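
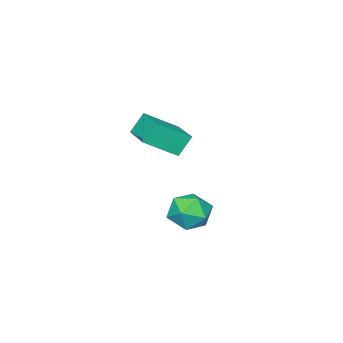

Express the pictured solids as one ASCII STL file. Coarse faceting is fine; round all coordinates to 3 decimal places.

solid 
facet normal -0.688 0.477 -0.547
outer loop
vertex -0.857 -2.29 1.133
vertex -0.19 -1.109 1.324
vertex -0.373 -2.444 0.39
endloop
endfacet
facet normal -0.487 -0.862 -0.139
outer loop
vertex 0.59 -3.111 1.156
vertex -0.857 -2.29 1.133
vertex -0.373 -2.444 0.39
endloop
endfacet
facet normal -0.688 0.477 -0.547
outer loop
vertex -0.373 -2.444 0.39
vertex -0.19 -1.109 1.324
vertex 0.294 -1.262 0.581
endloop
endfacet
facet normal 0.538 -0.170 -0.825
outer loop
vertex 0.294 -1.262 0.581
vertex 0.59 -3.111 1.156
vertex -0.373 -2.444 0.39
endloop
endfacet
facet normal -0.538 0.171 0.825
outer loop
vertex -0.857 -2.29 1.133
vertex 0.773 -1.776 2.09
vertex -0.19 -1.109 1.324
endloop
endfacet
facet normal -0.487 -0.862 -0.140
outer loop
vertex 0.106 -2.958 1.899
vertex -0.857 -2.29 1.133
vertex 0.59 -3.111 1.156
endloop
endfacet
facet normal -0.538 0.170 0.825
outer loop
vertex 0.106 -2.958 1.899
vertex 0.773 -1.776 2.09
vertex -0.857 -2.29 1.133
endloop
endfacet
facet normal 0.487 0.862 0.139
outer loop
vertex -0.19 -1.109 1.324
vertex 0.773 -1.776 2.09
vertex 0.294 -1.262 0.581
endloop
endfacet
facet normal 0.538 -0.171 -0.825
outer loop
vertex 1.257 -1.93 1.347
vertex 0.59 -3.111 1.156
vertex 0.294 -1.262 0.581
endloop
endfacet
facet normal 0.487 0.862 0.139
outer loop
vertex 0.294 -1.262 0.581
vertex 0.773 -1.776 2.09
vertex 1.257 -1.93 1.347
endloop
endfacet
facet normal 0.688 -0.477 0.547
outer loop
vertex 1.257 -1.93 1.347
vertex 0.106 -2.958 1.899
vertex 0.59 -3.111 1.156
endloop
endfacet
facet normal 0.688 -0.477 0.547
outer loop
vertex 0.773 -1.776 2.09
vertex 0.106 -2.958 1.899
vertex 1.257 -1.93 1.347
endloop
endfacet
facet normal 0.407 0.713 0.571
outer loop
vertex 2.884 2.161 0.133
vertex 2.75 1.73 0.766
vertex 3.422 1.656 0.38
endloop
endfacet
facet normal 0.701 0.709 -0.078
outer loop
vertex 2.884 2.161 0.133
vertex 3.422 1.656 0.38
vertex 3.271 1.722 -0.38
endloop
endfacet
facet normal 0.182 0.811 -0.557
outer loop
vertex 2.884 2.161 0.133
vertex 3.271 1.722 -0.38
vertex 2.506 1.836 -0.464
endloop
endfacet
facet normal -0.434 0.878 -0.203
outer loop
vertex 2.884 2.161 0.133
vertex 2.506 1.836 -0.464
vertex 2.184 1.841 0.244
endloop
endfacet
facet normal -0.295 0.818 0.494
outer loop
vertex 2.884 2.161 0.133
vertex 2.184 1.841 0.244
vertex 2.75 1.73 0.766
endloop
endfacet
facet normal 0.980 0.061 -0.189
outer loop
vertex 3.271 1.722 -0.38
vertex 3.422 1.656 0.38
vertex 3.376 1.019 -0.064
endloop
endfacet
facet normal 0.503 0.067 0.862
outer loop
vertex 3.422 1.656 0.38
vertex 2.75 1.73 0.766
vertex 3.054 1.024 0.644
endloop
endfacet
facet normal -0.633 0.237 0.737
outer loop
vertex 2.75 1.73 0.766
vertex 2.184 1.841 0.244
vertex 2.289 1.138 0.56
endloop
endfacet
facet normal -0.857 0.335 -0.392
outer loop
vertex 2.184 1.841 0.244
vertex 2.506 1.836 -0.464
vertex 2.138 1.204 -0.2
endloop
endfacet
facet normal 0.140 0.227 -0.964
outer loop
vertex 2.506 1.836 -0.464
vertex 3.271 1.722 -0.38
vertex 2.81 1.13 -0.586
endloop
endfacet
facet normal 0.434 -0.878 0.203
outer loop
vertex 2.676 0.699 0.047
vertex 3.376 1.019 -0.064
vertex 3.054 1.024 0.644
endloop
endfacet
facet normal -0.182 -0.811 0.557
outer loop
vertex 2.676 0.699 0.047
vertex 3.054 1.024 0.644
vertex 2.289 1.138 0.56
endloop
endfacet
facet normal -0.701 -0.709 0.078
outer loop
vertex 2.676 0.699 0.047
vertex 2.289 1.138 0.56
vertex 2.138 1.204 -0.2
endloop
endfacet
facet normal -0.407 -0.713 -0.571
outer loop
vertex 2.676 0.699 0.047
vertex 2.138 1.204 -0.2
vertex 2.81 1.13 -0.586
endloop
endfacet
facet normal 0.295 -0.818 -0.494
outer loop
vertex 2.676 0.699 0.047
vertex 2.81 1.13 -0.586
vertex 3.376 1.019 -0.064
endloop
endfacet
facet normal 0.857 -0.335 0.392
outer loop
vertex 3.054 1.024 0.644
vertex 3.376 1.019 -0.064
vertex 3.422 1.656 0.38
endloop
endfacet
facet normal -0.140 -0.227 0.964
outer loop
vertex 2.289 1.138 0.56
vertex 3.054 1.024 0.644
vertex 2.75 1.73 0.766
endloop
endfacet
facet normal -0.980 -0.061 0.189
outer loop
vertex 2.138 1.204 -0.2
vertex 2.289 1.138 0.56
vertex 2.184 1.841 0.244
endloop
endfacet
facet normal -0.503 -0.067 -0.862
outer loop
vertex 2.81 1.13 -0.586
vertex 2.138 1.204 -0.2
vertex 2.506 1.836 -0.464
endloop
endfacet
facet normal 0.633 -0.237 -0.737
outer loop
vertex 3.376 1.019 -0.064
vertex 2.81 1.13 -0.586
vertex 3.271 1.722 -0.38
endloop
endfacet

endsolid


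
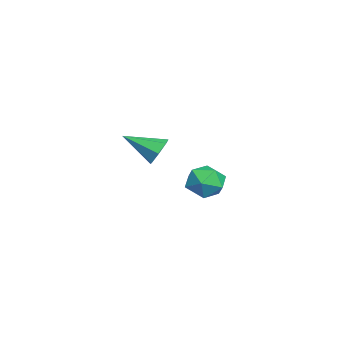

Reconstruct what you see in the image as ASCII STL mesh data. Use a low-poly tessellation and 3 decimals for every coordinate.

solid 
facet normal -0.103 -0.045 0.994
outer loop
vertex -3.417 3.392 -1.754
vertex -4.472 2.963 -1.883
vertex -3.57 2.258 -1.821
endloop
endfacet
facet normal 0.580 -0.126 0.805
outer loop
vertex -3.417 3.392 -1.754
vertex -3.57 2.258 -1.821
vertex -2.696 2.752 -2.373
endloop
endfacet
facet normal 0.777 0.453 0.437
outer loop
vertex -3.417 3.392 -1.754
vertex -2.696 2.752 -2.373
vertex -3.057 3.762 -2.777
endloop
endfacet
facet normal 0.216 0.891 0.398
outer loop
vertex -3.417 3.392 -1.754
vertex -3.057 3.762 -2.777
vertex -4.155 3.893 -2.474
endloop
endfacet
facet normal -0.328 0.584 0.743
outer loop
vertex -3.417 3.392 -1.754
vertex -4.155 3.893 -2.474
vertex -4.472 2.963 -1.883
endloop
endfacet
facet normal 0.623 -0.690 0.369
outer loop
vertex -2.696 2.752 -2.373
vertex -3.57 2.258 -1.821
vertex -3.305 1.927 -2.886
endloop
endfacet
facet normal -0.483 -0.559 0.674
outer loop
vertex -3.57 2.258 -1.821
vertex -4.472 2.963 -1.883
vertex -4.403 2.058 -2.583
endloop
endfacet
facet normal -0.847 0.459 0.268
outer loop
vertex -4.472 2.963 -1.883
vertex -4.155 3.893 -2.474
vertex -4.764 3.068 -2.987
endloop
endfacet
facet normal 0.034 0.957 -0.289
outer loop
vertex -4.155 3.893 -2.474
vertex -3.057 3.762 -2.777
vertex -3.89 3.562 -3.539
endloop
endfacet
facet normal 0.942 0.247 -0.226
outer loop
vertex -3.057 3.762 -2.777
vertex -2.696 2.752 -2.373
vertex -2.988 2.857 -3.477
endloop
endfacet
facet normal -0.216 -0.891 -0.398
outer loop
vertex -4.043 2.428 -3.606
vertex -3.305 1.927 -2.886
vertex -4.403 2.058 -2.583
endloop
endfacet
facet normal -0.777 -0.453 -0.437
outer loop
vertex -4.043 2.428 -3.606
vertex -4.403 2.058 -2.583
vertex -4.764 3.068 -2.987
endloop
endfacet
facet normal -0.580 0.126 -0.805
outer loop
vertex -4.043 2.428 -3.606
vertex -4.764 3.068 -2.987
vertex -3.89 3.562 -3.539
endloop
endfacet
facet normal 0.103 0.045 -0.994
outer loop
vertex -4.043 2.428 -3.606
vertex -3.89 3.562 -3.539
vertex -2.988 2.857 -3.477
endloop
endfacet
facet normal 0.328 -0.584 -0.743
outer loop
vertex -4.043 2.428 -3.606
vertex -2.988 2.857 -3.477
vertex -3.305 1.927 -2.886
endloop
endfacet
facet normal -0.034 -0.957 0.289
outer loop
vertex -4.403 2.058 -2.583
vertex -3.305 1.927 -2.886
vertex -3.57 2.258 -1.821
endloop
endfacet
facet normal -0.942 -0.247 0.226
outer loop
vertex -4.764 3.068 -2.987
vertex -4.403 2.058 -2.583
vertex -4.472 2.963 -1.883
endloop
endfacet
facet normal -0.623 0.690 -0.369
outer loop
vertex -3.89 3.562 -3.539
vertex -4.764 3.068 -2.987
vertex -4.155 3.893 -2.474
endloop
endfacet
facet normal 0.483 0.559 -0.674
outer loop
vertex -2.988 2.857 -3.477
vertex -3.89 3.562 -3.539
vertex -3.057 3.762 -2.777
endloop
endfacet
facet normal 0.847 -0.459 -0.268
outer loop
vertex -3.305 1.927 -2.886
vertex -2.988 2.857 -3.477
vertex -2.696 2.752 -2.373
endloop
endfacet
facet normal 0.099 0.877 -0.471
outer loop
vertex 2.65 1.366 2.356
vertex 2.295 1.037 1.669
vertex 1.925 1.426 2.315
endloop
endfacet
facet normal -0.046 0.119 0.992
outer loop
vertex 2.65 1.366 2.356
vertex 1.925 1.426 2.315
vertex 2.105 -0.637 2.571
endloop
endfacet
facet normal 0.098 0.876 -0.472
outer loop
vertex 1.925 1.426 2.315
vertex 2.295 1.037 1.669
vertex 1.478 1.193 1.789
endloop
endfacet
facet normal -0.765 0.013 0.644
outer loop
vertex 1.925 1.426 2.315
vertex 1.478 1.193 1.789
vertex 2.105 -0.637 2.571
endloop
endfacet
facet normal 0.098 0.876 -0.472
outer loop
vertex 1.478 1.193 1.789
vertex 2.295 1.037 1.669
vertex 1.646 0.842 1.172
endloop
endfacet
facet normal -0.937 -0.346 -0.058
outer loop
vertex 1.478 1.193 1.789
vertex 1.646 0.842 1.172
vertex 2.105 -0.637 2.571
endloop
endfacet
facet normal 0.098 0.876 -0.472
outer loop
vertex 1.646 0.842 1.172
vertex 2.295 1.037 1.669
vertex 2.303 0.638 0.93
endloop
endfacet
facet normal -0.429 -0.687 -0.586
outer loop
vertex 1.646 0.842 1.172
vertex 2.303 0.638 0.93
vertex 2.105 -0.637 2.571
endloop
endfacet
facet normal 0.101 0.876 -0.472
outer loop
vertex 2.303 0.638 0.93
vertex 2.295 1.037 1.669
vertex 2.953 0.733 1.245
endloop
endfacet
facet normal 0.372 -0.754 -0.541
outer loop
vertex 2.303 0.638 0.93
vertex 2.953 0.733 1.245
vertex 2.105 -0.637 2.571
endloop
endfacet
facet normal 0.100 0.875 -0.473
outer loop
vertex 2.953 0.733 1.245
vertex 2.295 1.037 1.669
vertex 3.108 1.058 1.879
endloop
endfacet
facet normal 0.867 -0.496 0.042
outer loop
vertex 2.953 0.733 1.245
vertex 3.108 1.058 1.879
vertex 2.105 -0.637 2.571
endloop
endfacet
facet normal 0.099 0.877 -0.471
outer loop
vertex 3.108 1.058 1.879
vertex 2.295 1.037 1.669
vertex 2.65 1.366 2.356
endloop
endfacet
facet normal 0.681 -0.108 0.724
outer loop
vertex 3.108 1.058 1.879
vertex 2.65 1.366 2.356
vertex 2.105 -0.637 2.571
endloop
endfacet

endsolid


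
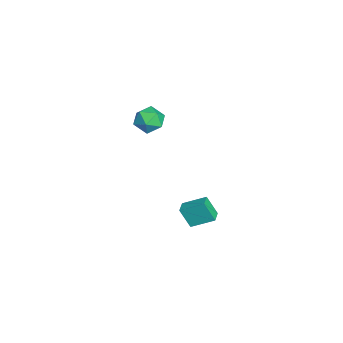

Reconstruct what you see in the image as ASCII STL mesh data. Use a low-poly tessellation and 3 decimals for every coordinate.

solid 
facet normal -0.303 0.646 0.701
outer loop
vertex 1.055 -1.521 3.826
vertex 0.743 -2.242 4.355
vertex 1.632 -1.932 4.454
endloop
endfacet
facet normal 0.263 0.900 0.347
outer loop
vertex 1.055 -1.521 3.826
vertex 1.632 -1.932 4.454
vertex 1.956 -1.696 3.597
endloop
endfacet
facet normal 0.094 0.934 -0.345
outer loop
vertex 1.055 -1.521 3.826
vertex 1.956 -1.696 3.597
vertex 1.268 -1.859 2.968
endloop
endfacet
facet normal -0.577 0.701 -0.419
outer loop
vertex 1.055 -1.521 3.826
vertex 1.268 -1.859 2.968
vertex 0.518 -2.196 3.437
endloop
endfacet
facet normal -0.822 0.523 0.228
outer loop
vertex 1.055 -1.521 3.826
vertex 0.518 -2.196 3.437
vertex 0.743 -2.242 4.355
endloop
endfacet
facet normal 0.797 0.433 0.421
outer loop
vertex 1.956 -1.696 3.597
vertex 1.632 -1.932 4.454
vertex 2.202 -2.524 3.983
endloop
endfacet
facet normal -0.118 0.021 0.993
outer loop
vertex 1.632 -1.932 4.454
vertex 0.743 -2.242 4.355
vertex 1.452 -2.861 4.452
endloop
endfacet
facet normal -0.958 -0.179 0.226
outer loop
vertex 0.743 -2.242 4.355
vertex 0.518 -2.196 3.437
vertex 0.764 -3.024 3.823
endloop
endfacet
facet normal -0.562 0.111 -0.820
outer loop
vertex 0.518 -2.196 3.437
vertex 1.268 -1.859 2.968
vertex 1.088 -2.788 2.966
endloop
endfacet
facet normal 0.523 0.489 -0.698
outer loop
vertex 1.268 -1.859 2.968
vertex 1.956 -1.696 3.597
vertex 1.977 -2.478 3.065
endloop
endfacet
facet normal 0.577 -0.701 0.419
outer loop
vertex 1.665 -3.199 3.594
vertex 2.202 -2.524 3.983
vertex 1.452 -2.861 4.452
endloop
endfacet
facet normal -0.094 -0.934 0.345
outer loop
vertex 1.665 -3.199 3.594
vertex 1.452 -2.861 4.452
vertex 0.764 -3.024 3.823
endloop
endfacet
facet normal -0.263 -0.900 -0.347
outer loop
vertex 1.665 -3.199 3.594
vertex 0.764 -3.024 3.823
vertex 1.088 -2.788 2.966
endloop
endfacet
facet normal 0.303 -0.646 -0.701
outer loop
vertex 1.665 -3.199 3.594
vertex 1.088 -2.788 2.966
vertex 1.977 -2.478 3.065
endloop
endfacet
facet normal 0.822 -0.523 -0.228
outer loop
vertex 1.665 -3.199 3.594
vertex 1.977 -2.478 3.065
vertex 2.202 -2.524 3.983
endloop
endfacet
facet normal 0.562 -0.111 0.820
outer loop
vertex 1.452 -2.861 4.452
vertex 2.202 -2.524 3.983
vertex 1.632 -1.932 4.454
endloop
endfacet
facet normal -0.523 -0.489 0.698
outer loop
vertex 0.764 -3.024 3.823
vertex 1.452 -2.861 4.452
vertex 0.743 -2.242 4.355
endloop
endfacet
facet normal -0.797 -0.433 -0.421
outer loop
vertex 1.088 -2.788 2.966
vertex 0.764 -3.024 3.823
vertex 0.518 -2.196 3.437
endloop
endfacet
facet normal 0.118 -0.021 -0.993
outer loop
vertex 1.977 -2.478 3.065
vertex 1.088 -2.788 2.966
vertex 1.268 -1.859 2.968
endloop
endfacet
facet normal 0.958 0.179 -0.226
outer loop
vertex 2.202 -2.524 3.983
vertex 1.977 -2.478 3.065
vertex 1.956 -1.696 3.597
endloop
endfacet
facet normal -0.973 0.200 -0.117
outer loop
vertex 1.358 -0.594 -3.393
vertex 1.546 0.737 -2.683
vertex 1.626 0.009 -4.594
endloop
endfacet
facet normal -0.124 -0.875 -0.467
outer loop
vertex 2.434 -0.157 -4.497
vertex 1.358 -0.594 -3.393
vertex 1.626 0.009 -4.594
endloop
endfacet
facet normal -0.973 0.201 -0.117
outer loop
vertex 1.626 0.009 -4.594
vertex 1.546 0.737 -2.683
vertex 1.815 1.34 -3.883
endloop
endfacet
facet normal 0.196 0.440 -0.876
outer loop
vertex 1.815 1.34 -3.883
vertex 2.434 -0.157 -4.497
vertex 1.626 0.009 -4.594
endloop
endfacet
facet normal -0.196 -0.440 0.876
outer loop
vertex 1.358 -0.594 -3.393
vertex 2.354 0.571 -2.586
vertex 1.546 0.737 -2.683
endloop
endfacet
facet normal -0.124 -0.875 -0.468
outer loop
vertex 2.165 -0.76 -3.297
vertex 1.358 -0.594 -3.393
vertex 2.434 -0.157 -4.497
endloop
endfacet
facet normal -0.195 -0.440 0.876
outer loop
vertex 2.165 -0.76 -3.297
vertex 2.354 0.571 -2.586
vertex 1.358 -0.594 -3.393
endloop
endfacet
facet normal 0.124 0.875 0.468
outer loop
vertex 1.546 0.737 -2.683
vertex 2.354 0.571 -2.586
vertex 1.815 1.34 -3.883
endloop
endfacet
facet normal 0.195 0.440 -0.877
outer loop
vertex 2.622 1.174 -3.787
vertex 2.434 -0.157 -4.497
vertex 1.815 1.34 -3.883
endloop
endfacet
facet normal 0.124 0.875 0.467
outer loop
vertex 1.815 1.34 -3.883
vertex 2.354 0.571 -2.586
vertex 2.622 1.174 -3.787
endloop
endfacet
facet normal 0.973 -0.200 0.118
outer loop
vertex 2.622 1.174 -3.787
vertex 2.165 -0.76 -3.297
vertex 2.434 -0.157 -4.497
endloop
endfacet
facet normal 0.973 -0.200 0.116
outer loop
vertex 2.354 0.571 -2.586
vertex 2.165 -0.76 -3.297
vertex 2.622 1.174 -3.787
endloop
endfacet

endsolid


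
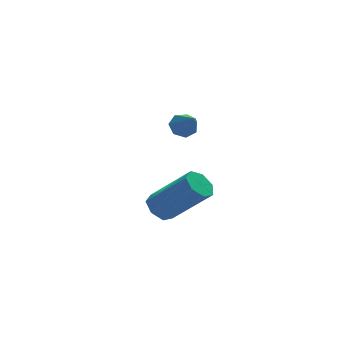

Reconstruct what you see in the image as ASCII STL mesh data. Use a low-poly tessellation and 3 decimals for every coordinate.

solid 
facet normal -0.136 0.779 -0.613
outer loop
vertex 0.367 0.578 -0.444
vertex -0.134 0.449 -0.497
vertex 0.084 0.764 -0.145
endloop
endfacet
facet normal 0.766 0.166 0.621
outer loop
vertex 0.367 0.578 -0.444
vertex 0.084 0.764 -0.145
vertex 0.034 -0.509 0.257
endloop
endfacet
facet normal -0.137 0.779 -0.612
outer loop
vertex 0.084 0.764 -0.145
vertex -0.134 0.449 -0.497
vertex -0.363 0.712 -0.111
endloop
endfacet
facet normal 0.038 0.300 0.953
outer loop
vertex 0.084 0.764 -0.145
vertex -0.363 0.712 -0.111
vertex 0.034 -0.509 0.257
endloop
endfacet
facet normal -0.137 0.779 -0.612
outer loop
vertex -0.363 0.712 -0.111
vertex -0.134 0.449 -0.497
vertex -0.637 0.462 -0.368
endloop
endfacet
facet normal -0.683 -0.002 0.730
outer loop
vertex -0.363 0.712 -0.111
vertex -0.637 0.462 -0.368
vertex 0.034 -0.509 0.257
endloop
endfacet
facet normal -0.137 0.778 -0.613
outer loop
vertex -0.637 0.462 -0.368
vertex -0.134 0.449 -0.497
vertex -0.533 0.202 -0.721
endloop
endfacet
facet normal -0.852 -0.509 0.124
outer loop
vertex -0.637 0.462 -0.368
vertex -0.533 0.202 -0.721
vertex 0.034 -0.509 0.257
endloop
endfacet
facet normal -0.138 0.778 -0.613
outer loop
vertex -0.533 0.202 -0.721
vertex -0.134 0.449 -0.497
vertex -0.128 0.128 -0.906
endloop
endfacet
facet normal -0.343 -0.843 -0.414
outer loop
vertex -0.533 0.202 -0.721
vertex -0.128 0.128 -0.906
vertex 0.034 -0.509 0.257
endloop
endfacet
facet normal -0.135 0.779 -0.613
outer loop
vertex -0.128 0.128 -0.906
vertex -0.134 0.449 -0.497
vertex 0.273 0.295 -0.782
endloop
endfacet
facet normal 0.459 -0.750 -0.475
outer loop
vertex -0.128 0.128 -0.906
vertex 0.273 0.295 -0.782
vertex 0.034 -0.509 0.257
endloop
endfacet
facet normal -0.135 0.778 -0.614
outer loop
vertex 0.273 0.295 -0.782
vertex -0.134 0.449 -0.497
vertex 0.367 0.578 -0.444
endloop
endfacet
facet normal 0.954 -0.301 -0.013
outer loop
vertex 0.273 0.295 -0.782
vertex 0.367 0.578 -0.444
vertex 0.034 -0.509 0.257
endloop
endfacet
facet normal -0.591 0.405 -0.698
outer loop
vertex -1.385 -3.061 -2.421
vertex -1.852 -3.332 -2.183
vertex -1.634 -2.798 -2.058
endloop
endfacet
facet normal 0.644 0.757 -0.106
outer loop
vertex -1.385 -3.061 -2.421
vertex -1.634 -2.798 -2.058
vertex -0.281 -3.817 -1.115
endloop
endfacet
facet normal 0.644 0.757 -0.106
outer loop
vertex -0.281 -3.817 -1.115
vertex -1.634 -2.798 -2.058
vertex -0.529 -3.555 -0.753
endloop
endfacet
facet normal 0.591 -0.405 0.698
outer loop
vertex -0.281 -3.817 -1.115
vertex -0.529 -3.555 -0.753
vertex -0.748 -4.088 -0.877
endloop
endfacet
facet normal -0.590 0.404 -0.699
outer loop
vertex -1.634 -2.798 -2.058
vertex -1.852 -3.332 -2.183
vertex -2.047 -2.937 -1.79
endloop
endfacet
facet normal 0.022 0.873 0.487
outer loop
vertex -1.634 -2.798 -2.058
vertex -2.047 -2.937 -1.79
vertex -0.529 -3.555 -0.753
endloop
endfacet
facet normal 0.023 0.873 0.487
outer loop
vertex -0.529 -3.555 -0.753
vertex -2.047 -2.937 -1.79
vertex -0.942 -3.694 -0.484
endloop
endfacet
facet normal 0.591 -0.405 0.698
outer loop
vertex -0.529 -3.555 -0.753
vertex -0.942 -3.694 -0.484
vertex -0.748 -4.088 -0.877
endloop
endfacet
facet normal -0.591 0.404 -0.699
outer loop
vertex -2.047 -2.937 -1.79
vertex -1.852 -3.332 -2.183
vertex -2.313 -3.373 -1.817
endloop
endfacet
facet normal -0.616 0.332 0.714
outer loop
vertex -2.047 -2.937 -1.79
vertex -2.313 -3.373 -1.817
vertex -0.942 -3.694 -0.484
endloop
endfacet
facet normal -0.616 0.333 0.714
outer loop
vertex -0.942 -3.694 -0.484
vertex -2.313 -3.373 -1.817
vertex -1.209 -4.13 -0.511
endloop
endfacet
facet normal 0.591 -0.405 0.698
outer loop
vertex -0.942 -3.694 -0.484
vertex -1.209 -4.13 -0.511
vertex -0.748 -4.088 -0.877
endloop
endfacet
facet normal -0.590 0.406 -0.698
outer loop
vertex -2.313 -3.373 -1.817
vertex -1.852 -3.332 -2.183
vertex -2.233 -3.778 -2.12
endloop
endfacet
facet normal -0.792 -0.458 0.404
outer loop
vertex -2.313 -3.373 -1.817
vertex -2.233 -3.778 -2.12
vertex -1.209 -4.13 -0.511
endloop
endfacet
facet normal -0.791 -0.460 0.403
outer loop
vertex -1.209 -4.13 -0.511
vertex -2.233 -3.778 -2.12
vertex -1.128 -4.535 -0.814
endloop
endfacet
facet normal 0.591 -0.404 0.698
outer loop
vertex -1.209 -4.13 -0.511
vertex -1.128 -4.535 -0.814
vertex -0.748 -4.088 -0.877
endloop
endfacet
facet normal -0.589 0.405 -0.699
outer loop
vertex -2.233 -3.778 -2.12
vertex -1.852 -3.332 -2.183
vertex -1.865 -3.847 -2.47
endloop
endfacet
facet normal -0.370 -0.905 -0.211
outer loop
vertex -2.233 -3.778 -2.12
vertex -1.865 -3.847 -2.47
vertex -1.128 -4.535 -0.814
endloop
endfacet
facet normal -0.370 -0.905 -0.211
outer loop
vertex -1.128 -4.535 -0.814
vertex -1.865 -3.847 -2.47
vertex -0.761 -4.603 -1.165
endloop
endfacet
facet normal 0.592 -0.405 0.697
outer loop
vertex -1.128 -4.535 -0.814
vertex -0.761 -4.603 -1.165
vertex -0.748 -4.088 -0.877
endloop
endfacet
facet normal -0.591 0.404 -0.698
outer loop
vertex -1.865 -3.847 -2.47
vertex -1.852 -3.332 -2.183
vertex -1.488 -3.527 -2.604
endloop
endfacet
facet normal 0.330 -0.668 -0.667
outer loop
vertex -1.865 -3.847 -2.47
vertex -1.488 -3.527 -2.604
vertex -0.761 -4.603 -1.165
endloop
endfacet
facet normal 0.330 -0.668 -0.667
outer loop
vertex -0.761 -4.603 -1.165
vertex -1.488 -3.527 -2.604
vertex -0.384 -4.284 -1.298
endloop
endfacet
facet normal 0.590 -0.406 0.699
outer loop
vertex -0.761 -4.603 -1.165
vertex -0.384 -4.284 -1.298
vertex -0.748 -4.088 -0.877
endloop
endfacet
facet normal -0.591 0.405 -0.698
outer loop
vertex -1.488 -3.527 -2.604
vertex -1.852 -3.332 -2.183
vertex -1.385 -3.061 -2.421
endloop
endfacet
facet normal 0.782 0.071 -0.620
outer loop
vertex -1.488 -3.527 -2.604
vertex -1.385 -3.061 -2.421
vertex -0.384 -4.284 -1.298
endloop
endfacet
facet normal 0.782 0.071 -0.620
outer loop
vertex -0.384 -4.284 -1.298
vertex -1.385 -3.061 -2.421
vertex -0.281 -3.817 -1.115
endloop
endfacet
facet normal 0.590 -0.404 0.699
outer loop
vertex -0.384 -4.284 -1.298
vertex -0.281 -3.817 -1.115
vertex -0.748 -4.088 -0.877
endloop
endfacet

endsolid


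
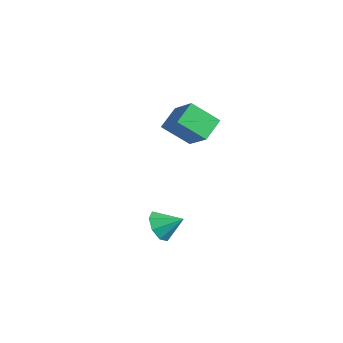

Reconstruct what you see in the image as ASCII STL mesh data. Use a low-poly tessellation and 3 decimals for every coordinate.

solid 
facet normal -0.586 -0.636 -0.502
outer loop
vertex -0.545 -0.294 -2.224
vertex -1.019 -0.398 -1.539
vertex -1.029 0.128 -2.193
endloop
endfacet
facet normal 0.571 0.688 -0.449
outer loop
vertex -0.545 -0.294 -2.224
vertex -1.029 0.128 -2.193
vertex -0.321 0.358 -0.941
endloop
endfacet
facet normal -0.586 -0.636 -0.502
outer loop
vertex -1.029 0.128 -2.193
vertex -1.019 -0.398 -1.539
vertex -1.507 0.242 -1.779
endloop
endfacet
facet normal 0.052 0.977 -0.209
outer loop
vertex -1.029 0.128 -2.193
vertex -1.507 0.242 -1.779
vertex -0.321 0.358 -0.941
endloop
endfacet
facet normal -0.587 -0.636 -0.501
outer loop
vertex -1.507 0.242 -1.779
vertex -1.019 -0.398 -1.539
vertex -1.699 -0.019 -1.223
endloop
endfacet
facet normal -0.310 0.897 0.314
outer loop
vertex -1.507 0.242 -1.779
vertex -1.699 -0.019 -1.223
vertex -0.321 0.358 -0.941
endloop
endfacet
facet normal -0.587 -0.634 -0.503
outer loop
vertex -1.699 -0.019 -1.223
vertex -1.019 -0.398 -1.539
vertex -1.493 -0.503 -0.853
endloop
endfacet
facet normal -0.302 0.494 0.815
outer loop
vertex -1.699 -0.019 -1.223
vertex -1.493 -0.503 -0.853
vertex -0.321 0.358 -0.941
endloop
endfacet
facet normal -0.586 -0.636 -0.502
outer loop
vertex -1.493 -0.503 -0.853
vertex -1.019 -0.398 -1.539
vertex -1.009 -0.925 -0.884
endloop
endfacet
facet normal 0.070 0.007 0.998
outer loop
vertex -1.493 -0.503 -0.853
vertex -1.009 -0.925 -0.884
vertex -0.321 0.358 -0.941
endloop
endfacet
facet normal -0.586 -0.635 -0.502
outer loop
vertex -1.009 -0.925 -0.884
vertex -1.019 -0.398 -1.539
vertex -0.531 -1.038 -1.299
endloop
endfacet
facet normal 0.590 -0.283 0.756
outer loop
vertex -1.009 -0.925 -0.884
vertex -0.531 -1.038 -1.299
vertex -0.321 0.358 -0.941
endloop
endfacet
facet normal -0.587 -0.636 -0.502
outer loop
vertex -0.531 -1.038 -1.299
vertex -1.019 -0.398 -1.539
vertex -0.339 -0.777 -1.854
endloop
endfacet
facet normal 0.951 -0.203 0.234
outer loop
vertex -0.531 -1.038 -1.299
vertex -0.339 -0.777 -1.854
vertex -0.321 0.358 -0.941
endloop
endfacet
facet normal -0.587 -0.635 -0.502
outer loop
vertex -0.339 -0.777 -1.854
vertex -1.019 -0.398 -1.539
vertex -0.545 -0.294 -2.224
endloop
endfacet
facet normal 0.943 0.199 -0.266
outer loop
vertex -0.339 -0.777 -1.854
vertex -0.545 -0.294 -2.224
vertex -0.321 0.358 -0.941
endloop
endfacet
facet normal -0.829 -0.027 -0.558
outer loop
vertex -2.897 0.695 3.308
vertex -3.38 1.645 3.979
vertex -2.255 1.731 2.303
endloop
endfacet
facet normal 0.383 -0.754 -0.533
outer loop
vertex -0.92 1.775 3.201
vertex -2.897 0.695 3.308
vertex -2.255 1.731 2.303
endloop
endfacet
facet normal -0.829 -0.027 -0.558
outer loop
vertex -2.255 1.731 2.303
vertex -3.38 1.645 3.979
vertex -2.738 2.681 2.974
endloop
endfacet
facet normal 0.406 0.656 -0.636
outer loop
vertex -2.738 2.681 2.974
vertex -0.92 1.775 3.201
vertex -2.255 1.731 2.303
endloop
endfacet
facet normal -0.406 -0.656 0.636
outer loop
vertex -2.897 0.695 3.308
vertex -2.045 1.689 4.877
vertex -3.38 1.645 3.979
endloop
endfacet
facet normal 0.383 -0.754 -0.533
outer loop
vertex -1.562 0.739 4.206
vertex -2.897 0.695 3.308
vertex -0.92 1.775 3.201
endloop
endfacet
facet normal -0.406 -0.656 0.636
outer loop
vertex -1.562 0.739 4.206
vertex -2.045 1.689 4.877
vertex -2.897 0.695 3.308
endloop
endfacet
facet normal -0.383 0.754 0.533
outer loop
vertex -3.38 1.645 3.979
vertex -2.045 1.689 4.877
vertex -2.738 2.681 2.974
endloop
endfacet
facet normal 0.406 0.656 -0.636
outer loop
vertex -1.403 2.725 3.872
vertex -0.92 1.775 3.201
vertex -2.738 2.681 2.974
endloop
endfacet
facet normal -0.383 0.754 0.533
outer loop
vertex -2.738 2.681 2.974
vertex -2.045 1.689 4.877
vertex -1.403 2.725 3.872
endloop
endfacet
facet normal 0.829 0.027 0.558
outer loop
vertex -1.403 2.725 3.872
vertex -1.562 0.739 4.206
vertex -0.92 1.775 3.201
endloop
endfacet
facet normal 0.829 0.027 0.558
outer loop
vertex -2.045 1.689 4.877
vertex -1.562 0.739 4.206
vertex -1.403 2.725 3.872
endloop
endfacet

endsolid


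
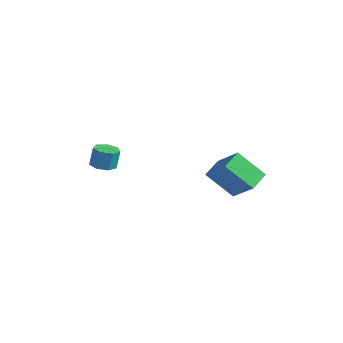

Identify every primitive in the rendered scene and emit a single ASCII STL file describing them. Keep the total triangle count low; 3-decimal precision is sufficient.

solid 
facet normal -0.006 -0.252 -0.968
outer loop
vertex -2.576 -2.952 -1.931
vertex -3.234 -3.3 -1.836
vertex -3.106 -2.585 -2.023
endloop
endfacet
facet normal 0.581 0.787 -0.208
outer loop
vertex -2.576 -2.952 -1.931
vertex -3.106 -2.585 -2.023
vertex -2.569 -2.652 -0.779
endloop
endfacet
facet normal 0.581 0.787 -0.209
outer loop
vertex -2.569 -2.652 -0.779
vertex -3.106 -2.585 -2.023
vertex -3.099 -2.285 -0.872
endloop
endfacet
facet normal 0.006 0.253 0.967
outer loop
vertex -2.569 -2.652 -0.779
vertex -3.099 -2.285 -0.872
vertex -3.226 -3.0 -0.684
endloop
endfacet
facet normal -0.007 -0.252 -0.968
outer loop
vertex -3.106 -2.585 -2.023
vertex -3.234 -3.3 -1.836
vertex -3.732 -2.757 -1.974
endloop
endfacet
facet normal -0.275 0.931 -0.241
outer loop
vertex -3.106 -2.585 -2.023
vertex -3.732 -2.757 -1.974
vertex -3.099 -2.285 -0.872
endloop
endfacet
facet normal -0.275 0.931 -0.241
outer loop
vertex -3.099 -2.285 -0.872
vertex -3.732 -2.757 -1.974
vertex -3.724 -2.457 -0.823
endloop
endfacet
facet normal 0.006 0.253 0.967
outer loop
vertex -3.099 -2.285 -0.872
vertex -3.724 -2.457 -0.823
vertex -3.226 -3.0 -0.684
endloop
endfacet
facet normal -0.007 -0.252 -0.968
outer loop
vertex -3.732 -2.757 -1.974
vertex -3.234 -3.3 -1.836
vertex -3.983 -3.338 -1.821
endloop
endfacet
facet normal -0.923 0.375 -0.091
outer loop
vertex -3.732 -2.757 -1.974
vertex -3.983 -3.338 -1.821
vertex -3.724 -2.457 -0.823
endloop
endfacet
facet normal -0.922 0.375 -0.092
outer loop
vertex -3.724 -2.457 -0.823
vertex -3.983 -3.338 -1.821
vertex -3.975 -3.037 -0.67
endloop
endfacet
facet normal 0.006 0.253 0.968
outer loop
vertex -3.724 -2.457 -0.823
vertex -3.975 -3.037 -0.67
vertex -3.226 -3.0 -0.684
endloop
endfacet
facet normal -0.007 -0.253 -0.968
outer loop
vertex -3.983 -3.338 -1.821
vertex -3.234 -3.3 -1.836
vertex -3.669 -3.89 -1.679
endloop
endfacet
facet normal -0.876 -0.465 0.128
outer loop
vertex -3.983 -3.338 -1.821
vertex -3.669 -3.89 -1.679
vertex -3.975 -3.037 -0.67
endloop
endfacet
facet normal -0.877 -0.464 0.126
outer loop
vertex -3.975 -3.037 -0.67
vertex -3.669 -3.89 -1.679
vertex -3.662 -3.59 -0.528
endloop
endfacet
facet normal 0.006 0.252 0.968
outer loop
vertex -3.975 -3.037 -0.67
vertex -3.662 -3.59 -0.528
vertex -3.226 -3.0 -0.684
endloop
endfacet
facet normal -0.006 -0.253 -0.968
outer loop
vertex -3.669 -3.89 -1.679
vertex -3.234 -3.3 -1.836
vertex -3.028 -3.998 -1.655
endloop
endfacet
facet normal -0.170 -0.953 0.250
outer loop
vertex -3.669 -3.89 -1.679
vertex -3.028 -3.998 -1.655
vertex -3.662 -3.59 -0.528
endloop
endfacet
facet normal -0.170 -0.953 0.249
outer loop
vertex -3.662 -3.59 -0.528
vertex -3.028 -3.998 -1.655
vertex -3.021 -3.698 -0.503
endloop
endfacet
facet normal 0.005 0.252 0.968
outer loop
vertex -3.662 -3.59 -0.528
vertex -3.021 -3.698 -0.503
vertex -3.226 -3.0 -0.684
endloop
endfacet
facet normal -0.006 -0.253 -0.968
outer loop
vertex -3.028 -3.998 -1.655
vertex -3.234 -3.3 -1.836
vertex -2.542 -3.581 -1.767
endloop
endfacet
facet normal 0.664 -0.724 0.185
outer loop
vertex -3.028 -3.998 -1.655
vertex -2.542 -3.581 -1.767
vertex -3.021 -3.698 -0.503
endloop
endfacet
facet normal 0.663 -0.725 0.184
outer loop
vertex -3.021 -3.698 -0.503
vertex -2.542 -3.581 -1.767
vertex -2.534 -3.281 -0.615
endloop
endfacet
facet normal 0.006 0.253 0.968
outer loop
vertex -3.021 -3.698 -0.503
vertex -2.534 -3.281 -0.615
vertex -3.226 -3.0 -0.684
endloop
endfacet
facet normal -0.006 -0.253 -0.968
outer loop
vertex -2.542 -3.581 -1.767
vertex -3.234 -3.3 -1.836
vertex -2.576 -2.952 -1.931
endloop
endfacet
facet normal 0.999 0.049 -0.020
outer loop
vertex -2.542 -3.581 -1.767
vertex -2.576 -2.952 -1.931
vertex -2.534 -3.281 -0.615
endloop
endfacet
facet normal 0.999 0.051 -0.019
outer loop
vertex -2.534 -3.281 -0.615
vertex -2.576 -2.952 -1.931
vertex -2.569 -2.652 -0.779
endloop
endfacet
facet normal 0.006 0.253 0.968
outer loop
vertex -2.534 -3.281 -0.615
vertex -2.569 -2.652 -0.779
vertex -3.226 -3.0 -0.684
endloop
endfacet
facet normal -0.723 0.082 -0.686
outer loop
vertex 1.931 -0.894 -1.373
vertex 1.722 0.315 -1.008
vertex 3.307 -0.243 -2.745
endloop
endfacet
facet normal 0.163 -0.945 -0.285
outer loop
vertex 4.818 -0.415 -1.312
vertex 1.931 -0.894 -1.373
vertex 3.307 -0.243 -2.745
endloop
endfacet
facet normal -0.723 0.082 -0.686
outer loop
vertex 3.307 -0.243 -2.745
vertex 1.722 0.315 -1.008
vertex 3.098 0.966 -2.381
endloop
endfacet
facet normal 0.671 0.318 -0.670
outer loop
vertex 3.098 0.966 -2.381
vertex 4.818 -0.415 -1.312
vertex 3.307 -0.243 -2.745
endloop
endfacet
facet normal -0.671 -0.318 0.670
outer loop
vertex 1.931 -0.894 -1.373
vertex 3.233 0.143 0.425
vertex 1.722 0.315 -1.008
endloop
endfacet
facet normal 0.163 -0.945 -0.285
outer loop
vertex 3.442 -1.066 0.061
vertex 1.931 -0.894 -1.373
vertex 4.818 -0.415 -1.312
endloop
endfacet
facet normal -0.672 -0.318 0.669
outer loop
vertex 3.442 -1.066 0.061
vertex 3.233 0.143 0.425
vertex 1.931 -0.894 -1.373
endloop
endfacet
facet normal -0.163 0.945 0.285
outer loop
vertex 1.722 0.315 -1.008
vertex 3.233 0.143 0.425
vertex 3.098 0.966 -2.381
endloop
endfacet
facet normal 0.671 0.318 -0.669
outer loop
vertex 4.609 0.794 -0.947
vertex 4.818 -0.415 -1.312
vertex 3.098 0.966 -2.381
endloop
endfacet
facet normal -0.163 0.945 0.285
outer loop
vertex 3.098 0.966 -2.381
vertex 3.233 0.143 0.425
vertex 4.609 0.794 -0.947
endloop
endfacet
facet normal 0.723 -0.082 0.686
outer loop
vertex 4.609 0.794 -0.947
vertex 3.442 -1.066 0.061
vertex 4.818 -0.415 -1.312
endloop
endfacet
facet normal 0.723 -0.082 0.686
outer loop
vertex 3.233 0.143 0.425
vertex 3.442 -1.066 0.061
vertex 4.609 0.794 -0.947
endloop
endfacet

endsolid


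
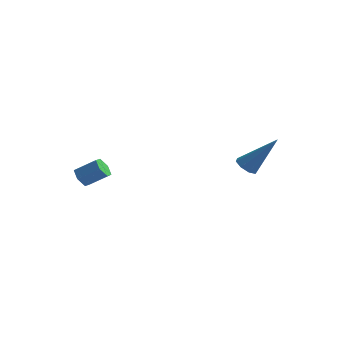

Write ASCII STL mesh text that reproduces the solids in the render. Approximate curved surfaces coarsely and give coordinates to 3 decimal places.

solid 
facet normal -0.587 -0.202 -0.784
outer loop
vertex 3.656 3.338 -4.072
vertex 3.358 3.788 -3.965
vertex 3.803 3.679 -4.27
endloop
endfacet
facet normal 0.853 -0.482 -0.197
outer loop
vertex 3.656 3.338 -4.072
vertex 3.803 3.679 -4.27
vertex 4.522 4.192 -2.415
endloop
endfacet
facet normal -0.587 -0.205 -0.783
outer loop
vertex 3.803 3.679 -4.27
vertex 3.358 3.788 -3.965
vertex 3.688 4.084 -4.29
endloop
endfacet
facet normal 0.884 0.231 -0.406
outer loop
vertex 3.803 3.679 -4.27
vertex 3.688 4.084 -4.29
vertex 4.522 4.192 -2.415
endloop
endfacet
facet normal -0.588 -0.205 -0.783
outer loop
vertex 3.688 4.084 -4.29
vertex 3.358 3.788 -3.965
vertex 3.381 4.315 -4.12
endloop
endfacet
facet normal 0.483 0.835 -0.263
outer loop
vertex 3.688 4.084 -4.29
vertex 3.381 4.315 -4.12
vertex 4.522 4.192 -2.415
endloop
endfacet
facet normal -0.589 -0.204 -0.782
outer loop
vertex 3.381 4.315 -4.12
vertex 3.358 3.788 -3.965
vertex 3.06 4.237 -3.858
endloop
endfacet
facet normal -0.117 0.982 0.149
outer loop
vertex 3.381 4.315 -4.12
vertex 3.06 4.237 -3.858
vertex 4.522 4.192 -2.415
endloop
endfacet
facet normal -0.588 -0.203 -0.783
outer loop
vertex 3.06 4.237 -3.858
vertex 3.358 3.788 -3.965
vertex 2.914 3.896 -3.66
endloop
endfacet
facet normal -0.562 0.582 0.588
outer loop
vertex 3.06 4.237 -3.858
vertex 2.914 3.896 -3.66
vertex 4.522 4.192 -2.415
endloop
endfacet
facet normal -0.588 -0.204 -0.783
outer loop
vertex 2.914 3.896 -3.66
vertex 3.358 3.788 -3.965
vertex 3.028 3.491 -3.64
endloop
endfacet
facet normal -0.592 -0.127 0.795
outer loop
vertex 2.914 3.896 -3.66
vertex 3.028 3.491 -3.64
vertex 4.522 4.192 -2.415
endloop
endfacet
facet normal -0.587 -0.206 -0.783
outer loop
vertex 3.028 3.491 -3.64
vertex 3.358 3.788 -3.965
vertex 3.336 3.26 -3.81
endloop
endfacet
facet normal -0.190 -0.734 0.652
outer loop
vertex 3.028 3.491 -3.64
vertex 3.336 3.26 -3.81
vertex 4.522 4.192 -2.415
endloop
endfacet
facet normal -0.590 -0.205 -0.781
outer loop
vertex 3.336 3.26 -3.81
vertex 3.358 3.788 -3.965
vertex 3.656 3.338 -4.072
endloop
endfacet
facet normal 0.410 -0.880 0.239
outer loop
vertex 3.336 3.26 -3.81
vertex 3.656 3.338 -4.072
vertex 4.522 4.192 -2.415
endloop
endfacet
facet normal -0.779 -0.276 -0.563
outer loop
vertex -0.916 -1.572 -3.564
vertex -1.152 -1.752 -3.149
vertex -1.221 -1.267 -3.291
endloop
endfacet
facet normal 0.188 0.753 -0.631
outer loop
vertex -0.916 -1.572 -3.564
vertex -1.221 -1.267 -3.291
vertex -0.113 -1.288 -2.986
endloop
endfacet
facet normal 0.188 0.752 -0.631
outer loop
vertex -0.113 -1.288 -2.986
vertex -1.221 -1.267 -3.291
vertex -0.417 -0.983 -2.713
endloop
endfacet
facet normal 0.780 0.275 0.561
outer loop
vertex -0.113 -1.288 -2.986
vertex -0.417 -0.983 -2.713
vertex -0.348 -1.468 -2.571
endloop
endfacet
facet normal -0.780 -0.275 -0.561
outer loop
vertex -1.221 -1.267 -3.291
vertex -1.152 -1.752 -3.149
vertex -1.456 -1.447 -2.876
endloop
endfacet
facet normal -0.423 0.894 0.149
outer loop
vertex -1.221 -1.267 -3.291
vertex -1.456 -1.447 -2.876
vertex -0.417 -0.983 -2.713
endloop
endfacet
facet normal -0.423 0.894 0.149
outer loop
vertex -0.417 -0.983 -2.713
vertex -1.456 -1.447 -2.876
vertex -0.652 -1.163 -2.298
endloop
endfacet
facet normal 0.780 0.275 0.561
outer loop
vertex -0.417 -0.983 -2.713
vertex -0.652 -1.163 -2.298
vertex -0.348 -1.468 -2.571
endloop
endfacet
facet normal -0.780 -0.275 -0.561
outer loop
vertex -1.456 -1.447 -2.876
vertex -1.152 -1.752 -3.149
vertex -1.387 -1.932 -2.734
endloop
endfacet
facet normal -0.610 0.141 0.779
outer loop
vertex -1.456 -1.447 -2.876
vertex -1.387 -1.932 -2.734
vertex -0.652 -1.163 -2.298
endloop
endfacet
facet normal -0.611 0.142 0.779
outer loop
vertex -0.652 -1.163 -2.298
vertex -1.387 -1.932 -2.734
vertex -0.584 -1.648 -2.156
endloop
endfacet
facet normal 0.780 0.274 0.562
outer loop
vertex -0.652 -1.163 -2.298
vertex -0.584 -1.648 -2.156
vertex -0.348 -1.468 -2.571
endloop
endfacet
facet normal -0.780 -0.275 -0.561
outer loop
vertex -1.387 -1.932 -2.734
vertex -1.152 -1.752 -3.149
vertex -1.083 -2.237 -3.007
endloop
endfacet
facet normal -0.188 -0.752 0.631
outer loop
vertex -1.387 -1.932 -2.734
vertex -1.083 -2.237 -3.007
vertex -0.584 -1.648 -2.156
endloop
endfacet
facet normal -0.188 -0.753 0.631
outer loop
vertex -0.584 -1.648 -2.156
vertex -1.083 -2.237 -3.007
vertex -0.279 -1.953 -2.429
endloop
endfacet
facet normal 0.779 0.276 0.563
outer loop
vertex -0.584 -1.648 -2.156
vertex -0.279 -1.953 -2.429
vertex -0.348 -1.468 -2.571
endloop
endfacet
facet normal -0.780 -0.275 -0.561
outer loop
vertex -1.083 -2.237 -3.007
vertex -1.152 -1.752 -3.149
vertex -0.848 -2.057 -3.422
endloop
endfacet
facet normal 0.423 -0.894 -0.149
outer loop
vertex -1.083 -2.237 -3.007
vertex -0.848 -2.057 -3.422
vertex -0.279 -1.953 -2.429
endloop
endfacet
facet normal 0.423 -0.894 -0.149
outer loop
vertex -0.279 -1.953 -2.429
vertex -0.848 -2.057 -3.422
vertex -0.044 -1.773 -2.844
endloop
endfacet
facet normal 0.780 0.275 0.561
outer loop
vertex -0.279 -1.953 -2.429
vertex -0.044 -1.773 -2.844
vertex -0.348 -1.468 -2.571
endloop
endfacet
facet normal -0.780 -0.274 -0.562
outer loop
vertex -0.848 -2.057 -3.422
vertex -1.152 -1.752 -3.149
vertex -0.916 -1.572 -3.564
endloop
endfacet
facet normal 0.610 -0.143 -0.779
outer loop
vertex -0.848 -2.057 -3.422
vertex -0.916 -1.572 -3.564
vertex -0.044 -1.773 -2.844
endloop
endfacet
facet normal 0.611 -0.141 -0.779
outer loop
vertex -0.044 -1.773 -2.844
vertex -0.916 -1.572 -3.564
vertex -0.113 -1.288 -2.986
endloop
endfacet
facet normal 0.780 0.275 0.561
outer loop
vertex -0.044 -1.773 -2.844
vertex -0.113 -1.288 -2.986
vertex -0.348 -1.468 -2.571
endloop
endfacet

endsolid


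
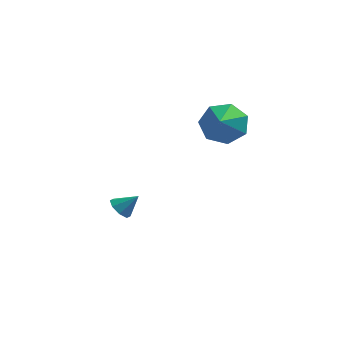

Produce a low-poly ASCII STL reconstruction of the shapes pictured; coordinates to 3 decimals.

solid 
facet normal 0.003 0.833 -0.553
outer loop
vertex 1.875 -2.331 2.988
vertex 0.903 -2.068 3.379
vertex 1.877 -1.813 3.769
endloop
endfacet
facet normal 0.876 -0.403 0.265
outer loop
vertex 1.875 -2.331 2.988
vertex 1.877 -1.813 3.769
vertex 0.897 -3.552 4.361
endloop
endfacet
facet normal 0.003 0.834 -0.552
outer loop
vertex 1.877 -1.813 3.769
vertex 0.903 -2.068 3.379
vertex 1.146 -1.488 4.257
endloop
endfacet
facet normal 0.548 -0.024 0.836
outer loop
vertex 1.877 -1.813 3.769
vertex 1.146 -1.488 4.257
vertex 0.897 -3.552 4.361
endloop
endfacet
facet normal 0.004 0.834 -0.552
outer loop
vertex 1.146 -1.488 4.257
vertex 0.903 -2.068 3.379
vertex 0.232 -1.599 4.083
endloop
endfacet
facet normal -0.195 0.073 0.978
outer loop
vertex 1.146 -1.488 4.257
vertex 0.232 -1.599 4.083
vertex 0.897 -3.552 4.361
endloop
endfacet
facet normal 0.004 0.834 -0.552
outer loop
vertex 0.232 -1.599 4.083
vertex 0.903 -2.068 3.379
vertex -0.177 -2.063 3.378
endloop
endfacet
facet normal -0.791 -0.187 0.582
outer loop
vertex 0.232 -1.599 4.083
vertex -0.177 -2.063 3.378
vertex 0.897 -3.552 4.361
endloop
endfacet
facet normal 0.004 0.834 -0.552
outer loop
vertex -0.177 -2.063 3.378
vertex 0.903 -2.068 3.379
vertex 0.228 -2.531 2.674
endloop
endfacet
facet normal -0.793 -0.607 -0.053
outer loop
vertex -0.177 -2.063 3.378
vertex 0.228 -2.531 2.674
vertex 0.897 -3.552 4.361
endloop
endfacet
facet normal 0.004 0.834 -0.552
outer loop
vertex 0.228 -2.531 2.674
vertex 0.903 -2.068 3.379
vertex 1.141 -2.65 2.501
endloop
endfacet
facet normal -0.199 -0.871 -0.449
outer loop
vertex 0.228 -2.531 2.674
vertex 1.141 -2.65 2.501
vertex 0.897 -3.552 4.361
endloop
endfacet
facet normal 0.004 0.834 -0.552
outer loop
vertex 1.141 -2.65 2.501
vertex 0.903 -2.068 3.379
vertex 1.875 -2.331 2.988
endloop
endfacet
facet normal 0.543 -0.781 -0.307
outer loop
vertex 1.141 -2.65 2.501
vertex 1.875 -2.331 2.988
vertex 0.897 -3.552 4.361
endloop
endfacet
facet normal -0.717 -0.146 -0.682
outer loop
vertex -3.17 -2.586 -2.525
vertex -3.53 -2.139 -2.242
vertex -3.089 -2.137 -2.706
endloop
endfacet
facet normal 0.938 -0.262 -0.229
outer loop
vertex -3.17 -2.586 -2.525
vertex -3.089 -2.137 -2.706
vertex -2.75 -1.981 -1.498
endloop
endfacet
facet normal -0.717 -0.145 -0.682
outer loop
vertex -3.089 -2.137 -2.706
vertex -3.53 -2.139 -2.242
vertex -3.267 -1.69 -2.614
endloop
endfacet
facet normal 0.865 0.405 -0.295
outer loop
vertex -3.089 -2.137 -2.706
vertex -3.267 -1.69 -2.614
vertex -2.75 -1.981 -1.498
endloop
endfacet
facet normal -0.716 -0.146 -0.683
outer loop
vertex -3.267 -1.69 -2.614
vertex -3.53 -2.139 -2.242
vertex -3.599 -1.506 -2.305
endloop
endfacet
facet normal 0.486 0.874 0.002
outer loop
vertex -3.267 -1.69 -2.614
vertex -3.599 -1.506 -2.305
vertex -2.75 -1.981 -1.498
endloop
endfacet
facet normal -0.717 -0.146 -0.682
outer loop
vertex -3.599 -1.506 -2.305
vertex -3.53 -2.139 -2.242
vertex -3.891 -1.693 -1.958
endloop
endfacet
facet normal 0.023 0.872 0.489
outer loop
vertex -3.599 -1.506 -2.305
vertex -3.891 -1.693 -1.958
vertex -2.75 -1.981 -1.498
endloop
endfacet
facet normal -0.716 -0.145 -0.683
outer loop
vertex -3.891 -1.693 -1.958
vertex -3.53 -2.139 -2.242
vertex -3.972 -2.142 -1.778
endloop
endfacet
facet normal -0.254 0.399 0.881
outer loop
vertex -3.891 -1.693 -1.958
vertex -3.972 -2.142 -1.778
vertex -2.75 -1.981 -1.498
endloop
endfacet
facet normal -0.716 -0.145 -0.683
outer loop
vertex -3.972 -2.142 -1.778
vertex -3.53 -2.139 -2.242
vertex -3.794 -2.589 -1.87
endloop
endfacet
facet normal -0.182 -0.267 0.946
outer loop
vertex -3.972 -2.142 -1.778
vertex -3.794 -2.589 -1.87
vertex -2.75 -1.981 -1.498
endloop
endfacet
facet normal -0.715 -0.146 -0.684
outer loop
vertex -3.794 -2.589 -1.87
vertex -3.53 -2.139 -2.242
vertex -3.461 -2.773 -2.179
endloop
endfacet
facet normal 0.197 -0.735 0.649
outer loop
vertex -3.794 -2.589 -1.87
vertex -3.461 -2.773 -2.179
vertex -2.75 -1.981 -1.498
endloop
endfacet
facet normal -0.717 -0.146 -0.682
outer loop
vertex -3.461 -2.773 -2.179
vertex -3.53 -2.139 -2.242
vertex -3.17 -2.586 -2.525
endloop
endfacet
facet normal 0.662 -0.732 0.161
outer loop
vertex -3.461 -2.773 -2.179
vertex -3.17 -2.586 -2.525
vertex -2.75 -1.981 -1.498
endloop
endfacet

endsolid


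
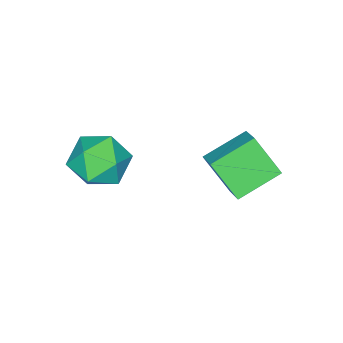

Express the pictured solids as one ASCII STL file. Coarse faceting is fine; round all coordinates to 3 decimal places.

solid 
facet normal -0.893 0.182 0.413
outer loop
vertex -0.197 -1.057 -2.931
vertex -0.444 -2.283 -2.926
vertex 0.119 -1.755 -1.941
endloop
endfacet
facet normal -0.416 0.676 0.609
outer loop
vertex -0.197 -1.057 -2.931
vertex 0.119 -1.755 -1.941
vertex 0.908 -0.883 -2.37
endloop
endfacet
facet normal -0.164 0.986 0.018
outer loop
vertex -0.197 -1.057 -2.931
vertex 0.908 -0.883 -2.37
vertex 0.832 -0.873 -3.619
endloop
endfacet
facet normal -0.486 0.685 -0.544
outer loop
vertex -0.197 -1.057 -2.931
vertex 0.832 -0.873 -3.619
vertex -0.003 -1.738 -3.962
endloop
endfacet
facet normal -0.935 0.187 -0.300
outer loop
vertex -0.197 -1.057 -2.931
vertex -0.003 -1.738 -3.962
vertex -0.444 -2.283 -2.926
endloop
endfacet
facet normal 0.128 0.342 0.931
outer loop
vertex 0.908 -0.883 -2.37
vertex 0.119 -1.755 -1.941
vertex 1.343 -2.002 -2.018
endloop
endfacet
facet normal -0.644 -0.457 0.613
outer loop
vertex 0.119 -1.755 -1.941
vertex -0.444 -2.283 -2.926
vertex 0.508 -2.867 -2.361
endloop
endfacet
facet normal -0.714 -0.447 -0.539
outer loop
vertex -0.444 -2.283 -2.926
vertex -0.003 -1.738 -3.962
vertex 0.432 -2.857 -3.61
endloop
endfacet
facet normal 0.013 0.357 -0.934
outer loop
vertex -0.003 -1.738 -3.962
vertex 0.832 -0.873 -3.619
vertex 1.221 -1.985 -4.039
endloop
endfacet
facet normal 0.534 0.845 -0.026
outer loop
vertex 0.832 -0.873 -3.619
vertex 0.908 -0.883 -2.37
vertex 1.784 -1.457 -3.054
endloop
endfacet
facet normal 0.486 -0.685 0.544
outer loop
vertex 1.537 -2.683 -3.049
vertex 1.343 -2.002 -2.018
vertex 0.508 -2.867 -2.361
endloop
endfacet
facet normal 0.164 -0.986 -0.018
outer loop
vertex 1.537 -2.683 -3.049
vertex 0.508 -2.867 -2.361
vertex 0.432 -2.857 -3.61
endloop
endfacet
facet normal 0.416 -0.676 -0.609
outer loop
vertex 1.537 -2.683 -3.049
vertex 0.432 -2.857 -3.61
vertex 1.221 -1.985 -4.039
endloop
endfacet
facet normal 0.893 -0.182 -0.413
outer loop
vertex 1.537 -2.683 -3.049
vertex 1.221 -1.985 -4.039
vertex 1.784 -1.457 -3.054
endloop
endfacet
facet normal 0.935 -0.187 0.300
outer loop
vertex 1.537 -2.683 -3.049
vertex 1.784 -1.457 -3.054
vertex 1.343 -2.002 -2.018
endloop
endfacet
facet normal -0.013 -0.357 0.934
outer loop
vertex 0.508 -2.867 -2.361
vertex 1.343 -2.002 -2.018
vertex 0.119 -1.755 -1.941
endloop
endfacet
facet normal -0.534 -0.845 0.026
outer loop
vertex 0.432 -2.857 -3.61
vertex 0.508 -2.867 -2.361
vertex -0.444 -2.283 -2.926
endloop
endfacet
facet normal -0.128 -0.342 -0.931
outer loop
vertex 1.221 -1.985 -4.039
vertex 0.432 -2.857 -3.61
vertex -0.003 -1.738 -3.962
endloop
endfacet
facet normal 0.644 0.457 -0.613
outer loop
vertex 1.784 -1.457 -3.054
vertex 1.221 -1.985 -4.039
vertex 0.832 -0.873 -3.619
endloop
endfacet
facet normal 0.714 0.447 0.539
outer loop
vertex 1.343 -2.002 -2.018
vertex 1.784 -1.457 -3.054
vertex 0.908 -0.883 -2.37
endloop
endfacet
facet normal -0.846 0.382 0.371
outer loop
vertex -4.053 1.068 -3.238
vertex -3.39 1.906 -2.589
vertex -4.146 2.244 -4.662
endloop
endfacet
facet normal -0.530 -0.670 -0.519
outer loop
vertex -2.53 1.514 -5.371
vertex -4.053 1.068 -3.238
vertex -4.146 2.244 -4.662
endloop
endfacet
facet normal -0.847 0.382 0.371
outer loop
vertex -4.146 2.244 -4.662
vertex -3.39 1.906 -2.589
vertex -3.484 3.082 -4.014
endloop
endfacet
facet normal -0.051 0.636 -0.770
outer loop
vertex -3.484 3.082 -4.014
vertex -2.53 1.514 -5.371
vertex -4.146 2.244 -4.662
endloop
endfacet
facet normal 0.050 -0.636 0.770
outer loop
vertex -4.053 1.068 -3.238
vertex -1.774 1.176 -3.298
vertex -3.39 1.906 -2.589
endloop
endfacet
facet normal -0.530 -0.671 -0.519
outer loop
vertex -2.436 0.338 -3.946
vertex -4.053 1.068 -3.238
vertex -2.53 1.514 -5.371
endloop
endfacet
facet normal 0.050 -0.636 0.770
outer loop
vertex -2.436 0.338 -3.946
vertex -1.774 1.176 -3.298
vertex -4.053 1.068 -3.238
endloop
endfacet
facet normal 0.530 0.671 0.518
outer loop
vertex -3.39 1.906 -2.589
vertex -1.774 1.176 -3.298
vertex -3.484 3.082 -4.014
endloop
endfacet
facet normal -0.050 0.636 -0.770
outer loop
vertex -1.867 2.352 -4.722
vertex -2.53 1.514 -5.371
vertex -3.484 3.082 -4.014
endloop
endfacet
facet normal 0.530 0.671 0.519
outer loop
vertex -3.484 3.082 -4.014
vertex -1.774 1.176 -3.298
vertex -1.867 2.352 -4.722
endloop
endfacet
facet normal 0.846 -0.382 -0.371
outer loop
vertex -1.867 2.352 -4.722
vertex -2.436 0.338 -3.946
vertex -2.53 1.514 -5.371
endloop
endfacet
facet normal 0.847 -0.382 -0.371
outer loop
vertex -1.774 1.176 -3.298
vertex -2.436 0.338 -3.946
vertex -1.867 2.352 -4.722
endloop
endfacet

endsolid


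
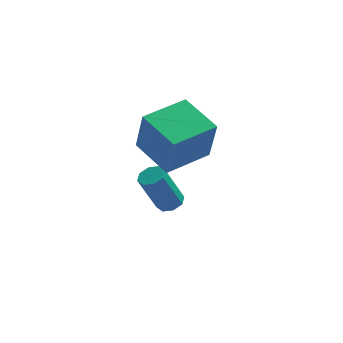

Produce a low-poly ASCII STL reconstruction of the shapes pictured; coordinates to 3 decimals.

solid 
facet normal -0.579 0.767 0.277
outer loop
vertex -1.776 1.118 3.085
vertex -0.285 2.209 3.183
vertex -2.002 1.585 1.32
endloop
endfacet
facet normal -0.806 -0.589 -0.053
outer loop
vertex -0.995 0.251 0.837
vertex -1.776 1.118 3.085
vertex -2.002 1.585 1.32
endloop
endfacet
facet normal -0.579 0.767 0.277
outer loop
vertex -2.002 1.585 1.32
vertex -0.285 2.209 3.183
vertex -0.511 2.676 1.418
endloop
endfacet
facet normal -0.123 0.254 -0.959
outer loop
vertex -0.511 2.676 1.418
vertex -0.995 0.251 0.837
vertex -2.002 1.585 1.32
endloop
endfacet
facet normal 0.123 -0.254 0.959
outer loop
vertex -1.776 1.118 3.085
vertex 0.722 0.875 2.7
vertex -0.285 2.209 3.183
endloop
endfacet
facet normal -0.806 -0.589 -0.053
outer loop
vertex -0.769 -0.216 2.602
vertex -1.776 1.118 3.085
vertex -0.995 0.251 0.837
endloop
endfacet
facet normal 0.123 -0.254 0.959
outer loop
vertex -0.769 -0.216 2.602
vertex 0.722 0.875 2.7
vertex -1.776 1.118 3.085
endloop
endfacet
facet normal 0.806 0.589 0.053
outer loop
vertex -0.285 2.209 3.183
vertex 0.722 0.875 2.7
vertex -0.511 2.676 1.418
endloop
endfacet
facet normal -0.123 0.254 -0.959
outer loop
vertex 0.496 1.342 0.935
vertex -0.995 0.251 0.837
vertex -0.511 2.676 1.418
endloop
endfacet
facet normal 0.806 0.589 0.053
outer loop
vertex -0.511 2.676 1.418
vertex 0.722 0.875 2.7
vertex 0.496 1.342 0.935
endloop
endfacet
facet normal 0.579 -0.767 -0.277
outer loop
vertex 0.496 1.342 0.935
vertex -0.769 -0.216 2.602
vertex -0.995 0.251 0.837
endloop
endfacet
facet normal 0.579 -0.767 -0.277
outer loop
vertex 0.722 0.875 2.7
vertex -0.769 -0.216 2.602
vertex 0.496 1.342 0.935
endloop
endfacet
facet normal 0.382 0.125 -0.916
outer loop
vertex -0.395 2.091 -2.23
vertex -0.804 2.42 -2.356
vertex -0.313 2.486 -2.142
endloop
endfacet
facet normal 0.903 -0.263 0.340
outer loop
vertex -0.395 2.091 -2.23
vertex -0.313 2.486 -2.142
vertex -1.066 1.871 -0.618
endloop
endfacet
facet normal 0.903 -0.263 0.340
outer loop
vertex -1.066 1.871 -0.618
vertex -0.313 2.486 -2.142
vertex -0.984 2.267 -0.53
endloop
endfacet
facet normal -0.381 -0.125 0.916
outer loop
vertex -1.066 1.871 -0.618
vertex -0.984 2.267 -0.53
vertex -1.476 2.2 -0.744
endloop
endfacet
facet normal 0.382 0.126 -0.916
outer loop
vertex -0.313 2.486 -2.142
vertex -0.804 2.42 -2.356
vertex -0.519 2.843 -2.179
endloop
endfacet
facet normal 0.779 0.490 0.391
outer loop
vertex -0.313 2.486 -2.142
vertex -0.519 2.843 -2.179
vertex -0.984 2.267 -0.53
endloop
endfacet
facet normal 0.778 0.491 0.391
outer loop
vertex -0.984 2.267 -0.53
vertex -0.519 2.843 -2.179
vertex -1.19 2.623 -0.567
endloop
endfacet
facet normal -0.381 -0.125 0.916
outer loop
vertex -0.984 2.267 -0.53
vertex -1.19 2.623 -0.567
vertex -1.476 2.2 -0.744
endloop
endfacet
facet normal 0.382 0.125 -0.915
outer loop
vertex -0.519 2.843 -2.179
vertex -0.804 2.42 -2.356
vertex -0.892 2.951 -2.32
endloop
endfacet
facet normal 0.197 0.957 0.213
outer loop
vertex -0.519 2.843 -2.179
vertex -0.892 2.951 -2.32
vertex -1.19 2.623 -0.567
endloop
endfacet
facet normal 0.199 0.957 0.213
outer loop
vertex -1.19 2.623 -0.567
vertex -0.892 2.951 -2.32
vertex -1.563 2.732 -0.708
endloop
endfacet
facet normal -0.382 -0.125 0.916
outer loop
vertex -1.19 2.623 -0.567
vertex -1.563 2.732 -0.708
vertex -1.476 2.2 -0.744
endloop
endfacet
facet normal 0.382 0.125 -0.916
outer loop
vertex -0.892 2.951 -2.32
vertex -0.804 2.42 -2.356
vertex -1.214 2.749 -2.482
endloop
endfacet
facet normal -0.497 0.863 -0.089
outer loop
vertex -0.892 2.951 -2.32
vertex -1.214 2.749 -2.482
vertex -1.563 2.732 -0.708
endloop
endfacet
facet normal -0.498 0.862 -0.090
outer loop
vertex -1.563 2.732 -0.708
vertex -1.214 2.749 -2.482
vertex -1.885 2.529 -0.87
endloop
endfacet
facet normal -0.382 -0.124 0.916
outer loop
vertex -1.563 2.732 -0.708
vertex -1.885 2.529 -0.87
vertex -1.476 2.2 -0.744
endloop
endfacet
facet normal 0.381 0.125 -0.916
outer loop
vertex -1.214 2.749 -2.482
vertex -0.804 2.42 -2.356
vertex -1.296 2.353 -2.57
endloop
endfacet
facet normal -0.903 0.263 -0.340
outer loop
vertex -1.214 2.749 -2.482
vertex -1.296 2.353 -2.57
vertex -1.885 2.529 -0.87
endloop
endfacet
facet normal -0.903 0.263 -0.340
outer loop
vertex -1.885 2.529 -0.87
vertex -1.296 2.353 -2.57
vertex -1.967 2.134 -0.958
endloop
endfacet
facet normal -0.382 -0.125 0.916
outer loop
vertex -1.885 2.529 -0.87
vertex -1.967 2.134 -0.958
vertex -1.476 2.2 -0.744
endloop
endfacet
facet normal 0.381 0.125 -0.916
outer loop
vertex -1.296 2.353 -2.57
vertex -0.804 2.42 -2.356
vertex -1.09 1.997 -2.533
endloop
endfacet
facet normal -0.779 -0.491 -0.391
outer loop
vertex -1.296 2.353 -2.57
vertex -1.09 1.997 -2.533
vertex -1.967 2.134 -0.958
endloop
endfacet
facet normal -0.779 -0.490 -0.391
outer loop
vertex -1.967 2.134 -0.958
vertex -1.09 1.997 -2.533
vertex -1.761 1.777 -0.921
endloop
endfacet
facet normal -0.382 -0.126 0.916
outer loop
vertex -1.967 2.134 -0.958
vertex -1.761 1.777 -0.921
vertex -1.476 2.2 -0.744
endloop
endfacet
facet normal 0.382 0.125 -0.916
outer loop
vertex -1.09 1.997 -2.533
vertex -0.804 2.42 -2.356
vertex -0.717 1.888 -2.392
endloop
endfacet
facet normal -0.199 -0.957 -0.213
outer loop
vertex -1.09 1.997 -2.533
vertex -0.717 1.888 -2.392
vertex -1.761 1.777 -0.921
endloop
endfacet
facet normal -0.197 -0.957 -0.212
outer loop
vertex -1.761 1.777 -0.921
vertex -0.717 1.888 -2.392
vertex -1.388 1.669 -0.78
endloop
endfacet
facet normal -0.382 -0.125 0.915
outer loop
vertex -1.761 1.777 -0.921
vertex -1.388 1.669 -0.78
vertex -1.476 2.2 -0.744
endloop
endfacet
facet normal 0.382 0.124 -0.916
outer loop
vertex -0.717 1.888 -2.392
vertex -0.804 2.42 -2.356
vertex -0.395 2.091 -2.23
endloop
endfacet
facet normal 0.498 -0.862 0.090
outer loop
vertex -0.717 1.888 -2.392
vertex -0.395 2.091 -2.23
vertex -1.388 1.669 -0.78
endloop
endfacet
facet normal 0.497 -0.863 0.089
outer loop
vertex -1.388 1.669 -0.78
vertex -0.395 2.091 -2.23
vertex -1.066 1.871 -0.618
endloop
endfacet
facet normal -0.382 -0.125 0.916
outer loop
vertex -1.388 1.669 -0.78
vertex -1.066 1.871 -0.618
vertex -1.476 2.2 -0.744
endloop
endfacet

endsolid


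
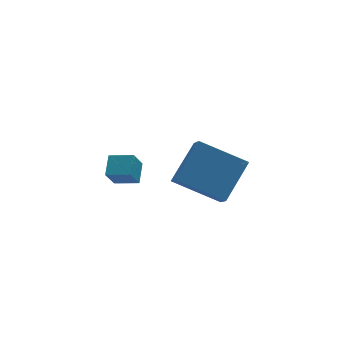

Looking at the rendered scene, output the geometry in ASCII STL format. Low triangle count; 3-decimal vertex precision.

solid 
facet normal -0.805 0.556 -0.207
outer loop
vertex -2.375 0.814 -0.088
vertex -1.897 1.172 -0.988
vertex -2.777 0.037 -0.611
endloop
endfacet
facet normal -0.443 -0.332 0.833
outer loop
vertex -1.923 -0.552 -0.392
vertex -2.375 0.814 -0.088
vertex -2.777 0.037 -0.611
endloop
endfacet
facet normal -0.805 0.556 -0.207
outer loop
vertex -2.777 0.037 -0.611
vertex -1.897 1.172 -0.988
vertex -2.299 0.395 -1.511
endloop
endfacet
facet normal -0.394 -0.763 -0.513
outer loop
vertex -2.299 0.395 -1.511
vertex -1.923 -0.552 -0.392
vertex -2.777 0.037 -0.611
endloop
endfacet
facet normal 0.394 0.763 0.513
outer loop
vertex -2.375 0.814 -0.088
vertex -1.043 0.583 -0.769
vertex -1.897 1.172 -0.988
endloop
endfacet
facet normal -0.443 -0.332 0.833
outer loop
vertex -1.521 0.225 0.131
vertex -2.375 0.814 -0.088
vertex -1.923 -0.552 -0.392
endloop
endfacet
facet normal 0.394 0.763 0.513
outer loop
vertex -1.521 0.225 0.131
vertex -1.043 0.583 -0.769
vertex -2.375 0.814 -0.088
endloop
endfacet
facet normal 0.443 0.332 -0.833
outer loop
vertex -1.897 1.172 -0.988
vertex -1.043 0.583 -0.769
vertex -2.299 0.395 -1.511
endloop
endfacet
facet normal -0.394 -0.763 -0.513
outer loop
vertex -1.445 -0.194 -1.292
vertex -1.923 -0.552 -0.392
vertex -2.299 0.395 -1.511
endloop
endfacet
facet normal 0.443 0.332 -0.833
outer loop
vertex -2.299 0.395 -1.511
vertex -1.043 0.583 -0.769
vertex -1.445 -0.194 -1.292
endloop
endfacet
facet normal 0.805 -0.556 0.207
outer loop
vertex -1.445 -0.194 -1.292
vertex -1.521 0.225 0.131
vertex -1.923 -0.552 -0.392
endloop
endfacet
facet normal 0.805 -0.556 0.207
outer loop
vertex -1.043 0.583 -0.769
vertex -1.521 0.225 0.131
vertex -1.445 -0.194 -1.292
endloop
endfacet
facet normal -0.635 -0.445 -0.631
outer loop
vertex -1.394 -4.243 1.885
vertex -1.24 -3.316 1.076
vertex 0.223 -5.286 0.995
endloop
endfacet
facet normal -0.123 -0.748 0.652
outer loop
vertex 1.48 -4.404 2.244
vertex -1.394 -4.243 1.885
vertex 0.223 -5.286 0.995
endloop
endfacet
facet normal -0.635 -0.446 -0.631
outer loop
vertex 0.223 -5.286 0.995
vertex -1.24 -3.316 1.076
vertex 0.376 -4.359 0.186
endloop
endfacet
facet normal 0.763 -0.492 -0.420
outer loop
vertex 0.376 -4.359 0.186
vertex 1.48 -4.404 2.244
vertex 0.223 -5.286 0.995
endloop
endfacet
facet normal -0.762 0.493 0.419
outer loop
vertex -1.394 -4.243 1.885
vertex 0.017 -2.434 2.325
vertex -1.24 -3.316 1.076
endloop
endfacet
facet normal -0.123 -0.748 0.652
outer loop
vertex -0.136 -3.361 3.134
vertex -1.394 -4.243 1.885
vertex 1.48 -4.404 2.244
endloop
endfacet
facet normal -0.762 0.492 0.420
outer loop
vertex -0.136 -3.361 3.134
vertex 0.017 -2.434 2.325
vertex -1.394 -4.243 1.885
endloop
endfacet
facet normal 0.123 0.748 -0.652
outer loop
vertex -1.24 -3.316 1.076
vertex 0.017 -2.434 2.325
vertex 0.376 -4.359 0.186
endloop
endfacet
facet normal 0.762 -0.493 -0.420
outer loop
vertex 1.634 -3.477 1.435
vertex 1.48 -4.404 2.244
vertex 0.376 -4.359 0.186
endloop
endfacet
facet normal 0.123 0.748 -0.652
outer loop
vertex 0.376 -4.359 0.186
vertex 0.017 -2.434 2.325
vertex 1.634 -3.477 1.435
endloop
endfacet
facet normal 0.635 0.445 0.631
outer loop
vertex 1.634 -3.477 1.435
vertex -0.136 -3.361 3.134
vertex 1.48 -4.404 2.244
endloop
endfacet
facet normal 0.635 0.446 0.631
outer loop
vertex 0.017 -2.434 2.325
vertex -0.136 -3.361 3.134
vertex 1.634 -3.477 1.435
endloop
endfacet

endsolid


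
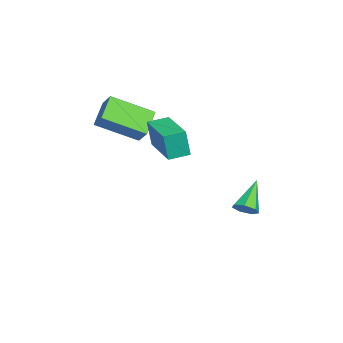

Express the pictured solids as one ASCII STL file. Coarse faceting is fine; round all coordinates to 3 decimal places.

solid 
facet normal -0.940 -0.337 -0.060
outer loop
vertex 1.371 -2.539 2.874
vertex 1.046 -1.656 3.003
vertex 1.384 -2.346 1.588
endloop
endfacet
facet normal 0.343 -0.930 -0.136
outer loop
vertex 3.394 -1.624 1.717
vertex 1.371 -2.539 2.874
vertex 1.384 -2.346 1.588
endloop
endfacet
facet normal -0.939 -0.338 -0.060
outer loop
vertex 1.384 -2.346 1.588
vertex 1.046 -1.656 3.003
vertex 1.058 -1.463 1.718
endloop
endfacet
facet normal 0.010 0.149 -0.989
outer loop
vertex 1.058 -1.463 1.718
vertex 3.394 -1.624 1.717
vertex 1.384 -2.346 1.588
endloop
endfacet
facet normal -0.010 -0.148 0.989
outer loop
vertex 1.371 -2.539 2.874
vertex 3.056 -0.934 3.132
vertex 1.046 -1.656 3.003
endloop
endfacet
facet normal 0.342 -0.930 -0.136
outer loop
vertex 3.382 -1.817 3.002
vertex 1.371 -2.539 2.874
vertex 3.394 -1.624 1.717
endloop
endfacet
facet normal -0.009 -0.149 0.989
outer loop
vertex 3.382 -1.817 3.002
vertex 3.056 -0.934 3.132
vertex 1.371 -2.539 2.874
endloop
endfacet
facet normal -0.343 0.930 0.136
outer loop
vertex 1.046 -1.656 3.003
vertex 3.056 -0.934 3.132
vertex 1.058 -1.463 1.718
endloop
endfacet
facet normal 0.010 0.148 -0.989
outer loop
vertex 3.069 -0.741 1.846
vertex 3.394 -1.624 1.717
vertex 1.058 -1.463 1.718
endloop
endfacet
facet normal -0.342 0.930 0.136
outer loop
vertex 1.058 -1.463 1.718
vertex 3.056 -0.934 3.132
vertex 3.069 -0.741 1.846
endloop
endfacet
facet normal 0.940 0.337 0.059
outer loop
vertex 3.069 -0.741 1.846
vertex 3.382 -1.817 3.002
vertex 3.394 -1.624 1.717
endloop
endfacet
facet normal 0.939 0.338 0.060
outer loop
vertex 3.056 -0.934 3.132
vertex 3.382 -1.817 3.002
vertex 3.069 -0.741 1.846
endloop
endfacet
facet normal 0.697 -0.293 -0.654
outer loop
vertex 0.655 1.973 -2.608
vertex 0.276 1.545 -2.82
vertex 0.342 2.121 -3.008
endloop
endfacet
facet normal 0.176 0.960 0.217
outer loop
vertex 0.655 1.973 -2.608
vertex 0.342 2.121 -3.008
vertex -0.936 2.055 -1.68
endloop
endfacet
facet normal 0.697 -0.294 -0.655
outer loop
vertex 0.342 2.121 -3.008
vertex 0.276 1.545 -2.82
vertex -0.021 1.835 -3.266
endloop
endfacet
facet normal -0.411 0.840 -0.354
outer loop
vertex 0.342 2.121 -3.008
vertex -0.021 1.835 -3.266
vertex -0.936 2.055 -1.68
endloop
endfacet
facet normal 0.696 -0.294 -0.655
outer loop
vertex -0.021 1.835 -3.266
vertex 0.276 1.545 -2.82
vertex -0.161 1.33 -3.188
endloop
endfacet
facet normal -0.846 0.156 -0.510
outer loop
vertex -0.021 1.835 -3.266
vertex -0.161 1.33 -3.188
vertex -0.936 2.055 -1.68
endloop
endfacet
facet normal 0.696 -0.294 -0.655
outer loop
vertex -0.161 1.33 -3.188
vertex 0.276 1.545 -2.82
vertex 0.029 0.987 -2.832
endloop
endfacet
facet normal -0.802 -0.582 -0.133
outer loop
vertex -0.161 1.33 -3.188
vertex 0.029 0.987 -2.832
vertex -0.936 2.055 -1.68
endloop
endfacet
facet normal 0.697 -0.294 -0.654
outer loop
vertex 0.029 0.987 -2.832
vertex 0.276 1.545 -2.82
vertex 0.404 1.064 -2.467
endloop
endfacet
facet normal -0.312 -0.813 0.492
outer loop
vertex 0.029 0.987 -2.832
vertex 0.404 1.064 -2.467
vertex -0.936 2.055 -1.68
endloop
endfacet
facet normal 0.696 -0.295 -0.655
outer loop
vertex 0.404 1.064 -2.467
vertex 0.276 1.545 -2.82
vertex 0.683 1.502 -2.368
endloop
endfacet
facet normal 0.256 -0.365 0.895
outer loop
vertex 0.404 1.064 -2.467
vertex 0.683 1.502 -2.368
vertex -0.936 2.055 -1.68
endloop
endfacet
facet normal 0.697 -0.292 -0.655
outer loop
vertex 0.683 1.502 -2.368
vertex 0.276 1.545 -2.82
vertex 0.655 1.973 -2.608
endloop
endfacet
facet normal 0.473 0.422 0.773
outer loop
vertex 0.683 1.502 -2.368
vertex 0.655 1.973 -2.608
vertex -0.936 2.055 -1.68
endloop
endfacet
facet normal -0.824 0.225 0.519
outer loop
vertex -1.369 -4.163 3.101
vertex -1.469 -2.275 2.122
vertex -1.871 -4.523 2.46
endloop
endfacet
facet normal 0.048 -0.886 0.460
outer loop
vertex -0.691 -4.845 1.718
vertex -1.369 -4.163 3.101
vertex -1.871 -4.523 2.46
endloop
endfacet
facet normal -0.825 0.225 0.518
outer loop
vertex -1.871 -4.523 2.46
vertex -1.469 -2.275 2.122
vertex -1.97 -2.634 1.48
endloop
endfacet
facet normal -0.563 -0.404 -0.721
outer loop
vertex -1.97 -2.634 1.48
vertex -0.691 -4.845 1.718
vertex -1.871 -4.523 2.46
endloop
endfacet
facet normal 0.563 0.404 0.721
outer loop
vertex -1.369 -4.163 3.101
vertex -0.289 -2.597 1.38
vertex -1.469 -2.275 2.122
endloop
endfacet
facet normal 0.046 -0.887 0.460
outer loop
vertex -0.19 -4.486 2.36
vertex -1.369 -4.163 3.101
vertex -0.691 -4.845 1.718
endloop
endfacet
facet normal 0.564 0.403 0.721
outer loop
vertex -0.19 -4.486 2.36
vertex -0.289 -2.597 1.38
vertex -1.369 -4.163 3.101
endloop
endfacet
facet normal -0.047 0.887 -0.459
outer loop
vertex -1.469 -2.275 2.122
vertex -0.289 -2.597 1.38
vertex -1.97 -2.634 1.48
endloop
endfacet
facet normal -0.564 -0.404 -0.721
outer loop
vertex -0.791 -2.957 0.739
vertex -0.691 -4.845 1.718
vertex -1.97 -2.634 1.48
endloop
endfacet
facet normal -0.047 0.886 -0.461
outer loop
vertex -1.97 -2.634 1.48
vertex -0.289 -2.597 1.38
vertex -0.791 -2.957 0.739
endloop
endfacet
facet normal 0.825 -0.225 -0.518
outer loop
vertex -0.791 -2.957 0.739
vertex -0.19 -4.486 2.36
vertex -0.691 -4.845 1.718
endloop
endfacet
facet normal 0.824 -0.226 -0.519
outer loop
vertex -0.289 -2.597 1.38
vertex -0.19 -4.486 2.36
vertex -0.791 -2.957 0.739
endloop
endfacet

endsolid


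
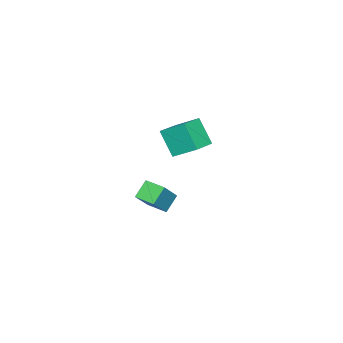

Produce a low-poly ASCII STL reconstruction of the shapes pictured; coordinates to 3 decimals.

solid 
facet normal -0.965 0.126 -0.229
outer loop
vertex 1.127 -0.948 3.71
vertex 1.103 0.111 4.392
vertex 1.49 -0.216 2.585
endloop
endfacet
facet normal 0.019 -0.841 -0.541
outer loop
vertex 2.677 -0.371 2.868
vertex 1.127 -0.948 3.71
vertex 1.49 -0.216 2.585
endloop
endfacet
facet normal -0.965 0.126 -0.230
outer loop
vertex 1.49 -0.216 2.585
vertex 1.103 0.111 4.392
vertex 1.466 0.843 3.268
endloop
endfacet
facet normal 0.262 0.527 -0.808
outer loop
vertex 1.466 0.843 3.268
vertex 2.677 -0.371 2.868
vertex 1.49 -0.216 2.585
endloop
endfacet
facet normal -0.262 -0.527 0.809
outer loop
vertex 1.127 -0.948 3.71
vertex 2.29 -0.044 4.675
vertex 1.103 0.111 4.392
endloop
endfacet
facet normal 0.019 -0.841 -0.541
outer loop
vertex 2.314 -1.103 3.992
vertex 1.127 -0.948 3.71
vertex 2.677 -0.371 2.868
endloop
endfacet
facet normal -0.261 -0.527 0.809
outer loop
vertex 2.314 -1.103 3.992
vertex 2.29 -0.044 4.675
vertex 1.127 -0.948 3.71
endloop
endfacet
facet normal -0.019 0.841 0.541
outer loop
vertex 1.103 0.111 4.392
vertex 2.29 -0.044 4.675
vertex 1.466 0.843 3.268
endloop
endfacet
facet normal 0.261 0.527 -0.809
outer loop
vertex 2.653 0.688 3.55
vertex 2.677 -0.371 2.868
vertex 1.466 0.843 3.268
endloop
endfacet
facet normal -0.019 0.841 0.541
outer loop
vertex 1.466 0.843 3.268
vertex 2.29 -0.044 4.675
vertex 2.653 0.688 3.55
endloop
endfacet
facet normal 0.965 -0.126 0.230
outer loop
vertex 2.653 0.688 3.55
vertex 2.314 -1.103 3.992
vertex 2.677 -0.371 2.868
endloop
endfacet
facet normal 0.965 -0.126 0.229
outer loop
vertex 2.29 -0.044 4.675
vertex 2.314 -1.103 3.992
vertex 2.653 0.688 3.55
endloop
endfacet
facet normal -0.705 0.191 0.683
outer loop
vertex 0.755 -2.477 -0.291
vertex 0.904 -1.545 -0.398
vertex -0.435 -2.429 -1.533
endloop
endfacet
facet normal -0.156 -0.981 0.112
outer loop
vertex 0.256 -2.615 -2.202
vertex 0.755 -2.477 -0.291
vertex -0.435 -2.429 -1.533
endloop
endfacet
facet normal -0.705 0.190 0.683
outer loop
vertex -0.435 -2.429 -1.533
vertex 0.904 -1.545 -0.398
vertex -0.286 -1.496 -1.639
endloop
endfacet
facet normal -0.691 0.028 -0.722
outer loop
vertex -0.286 -1.496 -1.639
vertex 0.256 -2.615 -2.202
vertex -0.435 -2.429 -1.533
endloop
endfacet
facet normal 0.691 -0.028 0.722
outer loop
vertex 0.755 -2.477 -0.291
vertex 1.595 -1.731 -1.067
vertex 0.904 -1.545 -0.398
endloop
endfacet
facet normal -0.157 -0.981 0.112
outer loop
vertex 1.446 -2.664 -0.961
vertex 0.755 -2.477 -0.291
vertex 0.256 -2.615 -2.202
endloop
endfacet
facet normal 0.692 -0.029 0.721
outer loop
vertex 1.446 -2.664 -0.961
vertex 1.595 -1.731 -1.067
vertex 0.755 -2.477 -0.291
endloop
endfacet
facet normal 0.156 0.981 -0.111
outer loop
vertex 0.904 -1.545 -0.398
vertex 1.595 -1.731 -1.067
vertex -0.286 -1.496 -1.639
endloop
endfacet
facet normal -0.692 0.028 -0.721
outer loop
vertex 0.405 -1.683 -2.309
vertex 0.256 -2.615 -2.202
vertex -0.286 -1.496 -1.639
endloop
endfacet
facet normal 0.157 0.981 -0.112
outer loop
vertex -0.286 -1.496 -1.639
vertex 1.595 -1.731 -1.067
vertex 0.405 -1.683 -2.309
endloop
endfacet
facet normal 0.705 -0.191 -0.683
outer loop
vertex 0.405 -1.683 -2.309
vertex 1.446 -2.664 -0.961
vertex 0.256 -2.615 -2.202
endloop
endfacet
facet normal 0.705 -0.190 -0.683
outer loop
vertex 1.595 -1.731 -1.067
vertex 1.446 -2.664 -0.961
vertex 0.405 -1.683 -2.309
endloop
endfacet

endsolid


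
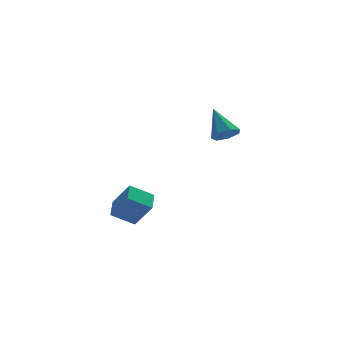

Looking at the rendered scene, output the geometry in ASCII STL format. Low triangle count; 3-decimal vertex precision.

solid 
facet normal 0.079 -0.720 -0.690
outer loop
vertex 2.749 2.554 -0.66
vertex 2.076 2.419 -0.596
vertex 2.386 2.862 -1.023
endloop
endfacet
facet normal 0.714 0.688 -0.131
outer loop
vertex 2.749 2.554 -0.66
vertex 2.386 2.862 -1.023
vertex 1.944 3.621 0.556
endloop
endfacet
facet normal 0.079 -0.720 -0.690
outer loop
vertex 2.386 2.862 -1.023
vertex 2.076 2.419 -0.596
vertex 1.789 2.836 -1.064
endloop
endfacet
facet normal -0.009 0.900 -0.435
outer loop
vertex 2.386 2.862 -1.023
vertex 1.789 2.836 -1.064
vertex 1.944 3.621 0.556
endloop
endfacet
facet normal 0.078 -0.720 -0.689
outer loop
vertex 1.789 2.836 -1.064
vertex 2.076 2.419 -0.596
vertex 1.408 2.496 -0.752
endloop
endfacet
facet normal -0.746 0.624 -0.231
outer loop
vertex 1.789 2.836 -1.064
vertex 1.408 2.496 -0.752
vertex 1.944 3.621 0.556
endloop
endfacet
facet normal 0.078 -0.720 -0.690
outer loop
vertex 1.408 2.496 -0.752
vertex 2.076 2.419 -0.596
vertex 1.53 2.097 -0.322
endloop
endfacet
facet normal -0.942 0.066 0.329
outer loop
vertex 1.408 2.496 -0.752
vertex 1.53 2.097 -0.322
vertex 1.944 3.621 0.556
endloop
endfacet
facet normal 0.079 -0.720 -0.689
outer loop
vertex 1.53 2.097 -0.322
vertex 2.076 2.419 -0.596
vertex 2.063 1.941 -0.098
endloop
endfacet
facet normal -0.448 -0.352 0.822
outer loop
vertex 1.53 2.097 -0.322
vertex 2.063 1.941 -0.098
vertex 1.944 3.621 0.556
endloop
endfacet
facet normal 0.079 -0.720 -0.689
outer loop
vertex 2.063 1.941 -0.098
vertex 2.076 2.419 -0.596
vertex 2.605 2.144 -0.248
endloop
endfacet
facet normal 0.361 -0.316 0.877
outer loop
vertex 2.063 1.941 -0.098
vertex 2.605 2.144 -0.248
vertex 1.944 3.621 0.556
endloop
endfacet
facet normal 0.079 -0.720 -0.689
outer loop
vertex 2.605 2.144 -0.248
vertex 2.076 2.419 -0.596
vertex 2.749 2.554 -0.66
endloop
endfacet
facet normal 0.879 0.147 0.453
outer loop
vertex 2.605 2.144 -0.248
vertex 2.749 2.554 -0.66
vertex 1.944 3.621 0.556
endloop
endfacet
facet normal -0.386 0.438 -0.812
outer loop
vertex -4.35 -0.749 -3.03
vertex -3.939 0.15 -2.74
vertex -3.377 -1.001 -3.629
endloop
endfacet
facet normal -0.399 -0.873 -0.281
outer loop
vertex -2.841 -1.61 -2.5
vertex -4.35 -0.749 -3.03
vertex -3.377 -1.001 -3.629
endloop
endfacet
facet normal -0.385 0.439 -0.812
outer loop
vertex -3.377 -1.001 -3.629
vertex -3.939 0.15 -2.74
vertex -2.966 -0.102 -3.338
endloop
endfacet
facet normal 0.832 -0.215 -0.511
outer loop
vertex -2.966 -0.102 -3.338
vertex -2.841 -1.61 -2.5
vertex -3.377 -1.001 -3.629
endloop
endfacet
facet normal -0.832 0.215 0.511
outer loop
vertex -4.35 -0.749 -3.03
vertex -3.403 -0.459 -1.611
vertex -3.939 0.15 -2.74
endloop
endfacet
facet normal -0.399 -0.873 -0.282
outer loop
vertex -3.814 -1.358 -1.902
vertex -4.35 -0.749 -3.03
vertex -2.841 -1.61 -2.5
endloop
endfacet
facet normal -0.832 0.215 0.511
outer loop
vertex -3.814 -1.358 -1.902
vertex -3.403 -0.459 -1.611
vertex -4.35 -0.749 -3.03
endloop
endfacet
facet normal 0.399 0.873 0.281
outer loop
vertex -3.939 0.15 -2.74
vertex -3.403 -0.459 -1.611
vertex -2.966 -0.102 -3.338
endloop
endfacet
facet normal 0.832 -0.215 -0.512
outer loop
vertex -2.43 -0.711 -2.21
vertex -2.841 -1.61 -2.5
vertex -2.966 -0.102 -3.338
endloop
endfacet
facet normal 0.399 0.873 0.281
outer loop
vertex -2.966 -0.102 -3.338
vertex -3.403 -0.459 -1.611
vertex -2.43 -0.711 -2.21
endloop
endfacet
facet normal 0.386 -0.438 0.812
outer loop
vertex -2.43 -0.711 -2.21
vertex -3.814 -1.358 -1.902
vertex -2.841 -1.61 -2.5
endloop
endfacet
facet normal 0.386 -0.439 0.811
outer loop
vertex -3.403 -0.459 -1.611
vertex -3.814 -1.358 -1.902
vertex -2.43 -0.711 -2.21
endloop
endfacet

endsolid
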